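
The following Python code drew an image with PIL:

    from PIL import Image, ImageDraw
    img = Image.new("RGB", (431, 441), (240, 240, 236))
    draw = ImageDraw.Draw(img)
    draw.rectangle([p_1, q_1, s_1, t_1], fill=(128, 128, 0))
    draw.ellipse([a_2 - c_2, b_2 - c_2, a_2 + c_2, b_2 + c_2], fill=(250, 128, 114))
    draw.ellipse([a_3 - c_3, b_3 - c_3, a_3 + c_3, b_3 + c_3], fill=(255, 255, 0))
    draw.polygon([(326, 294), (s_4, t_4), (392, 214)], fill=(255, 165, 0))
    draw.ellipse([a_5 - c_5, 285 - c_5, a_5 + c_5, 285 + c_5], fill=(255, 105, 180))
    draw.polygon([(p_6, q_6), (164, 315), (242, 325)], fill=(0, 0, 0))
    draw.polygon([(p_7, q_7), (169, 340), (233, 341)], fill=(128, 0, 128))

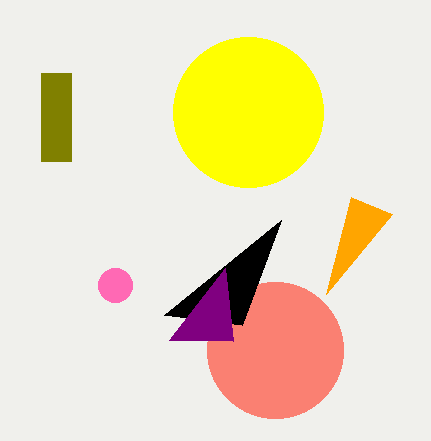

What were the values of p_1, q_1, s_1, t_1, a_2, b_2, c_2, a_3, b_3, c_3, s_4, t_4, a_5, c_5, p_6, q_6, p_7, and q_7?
p_1 = 41; q_1 = 73; s_1 = 71; t_1 = 161; a_2 = 275; b_2 = 350; c_2 = 68; a_3 = 248; b_3 = 112; c_3 = 75; s_4 = 351; t_4 = 197; a_5 = 115; c_5 = 17; p_6 = 281; q_6 = 220; p_7 = 225; q_7 = 268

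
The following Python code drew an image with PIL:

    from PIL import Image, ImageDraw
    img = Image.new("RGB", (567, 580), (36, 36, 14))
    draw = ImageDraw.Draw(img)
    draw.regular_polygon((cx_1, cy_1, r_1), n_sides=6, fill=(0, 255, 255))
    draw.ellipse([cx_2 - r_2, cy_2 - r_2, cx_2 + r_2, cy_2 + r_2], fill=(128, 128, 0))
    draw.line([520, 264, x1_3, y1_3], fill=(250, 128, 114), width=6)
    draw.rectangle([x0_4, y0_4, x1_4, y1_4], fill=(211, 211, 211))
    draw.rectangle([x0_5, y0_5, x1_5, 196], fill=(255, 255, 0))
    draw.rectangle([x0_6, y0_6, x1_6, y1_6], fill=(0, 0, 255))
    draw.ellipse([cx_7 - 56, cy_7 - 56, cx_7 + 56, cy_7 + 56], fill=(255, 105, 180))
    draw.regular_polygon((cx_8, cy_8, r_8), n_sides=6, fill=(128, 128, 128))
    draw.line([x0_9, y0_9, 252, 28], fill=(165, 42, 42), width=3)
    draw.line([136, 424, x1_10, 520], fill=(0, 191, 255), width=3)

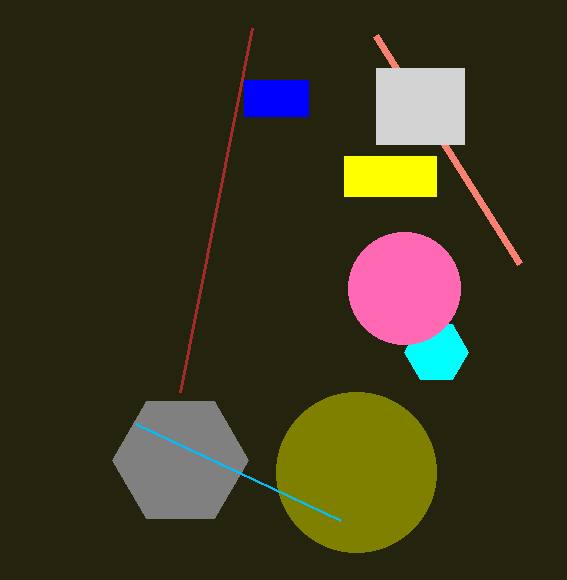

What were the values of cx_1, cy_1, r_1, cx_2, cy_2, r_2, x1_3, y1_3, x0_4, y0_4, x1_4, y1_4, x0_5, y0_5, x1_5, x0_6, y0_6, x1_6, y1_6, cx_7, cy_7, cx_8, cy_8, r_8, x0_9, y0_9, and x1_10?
cx_1 = 436, cy_1 = 352, r_1 = 32, cx_2 = 356, cy_2 = 472, r_2 = 80, x1_3 = 376, y1_3 = 36, x0_4 = 376, y0_4 = 68, x1_4 = 464, y1_4 = 144, x0_5 = 344, y0_5 = 156, x1_5 = 436, x0_6 = 244, y0_6 = 80, x1_6 = 308, y1_6 = 116, cx_7 = 404, cy_7 = 288, cx_8 = 180, cy_8 = 460, r_8 = 68, x0_9 = 180, y0_9 = 392, x1_10 = 340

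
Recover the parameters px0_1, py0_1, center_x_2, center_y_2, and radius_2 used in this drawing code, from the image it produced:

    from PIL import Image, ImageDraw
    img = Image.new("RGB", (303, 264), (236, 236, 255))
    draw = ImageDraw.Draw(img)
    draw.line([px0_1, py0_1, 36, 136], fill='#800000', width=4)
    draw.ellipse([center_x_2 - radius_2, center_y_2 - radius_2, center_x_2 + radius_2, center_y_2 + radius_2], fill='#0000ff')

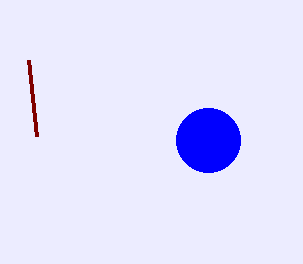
px0_1 = 28, py0_1 = 60, center_x_2 = 208, center_y_2 = 140, radius_2 = 32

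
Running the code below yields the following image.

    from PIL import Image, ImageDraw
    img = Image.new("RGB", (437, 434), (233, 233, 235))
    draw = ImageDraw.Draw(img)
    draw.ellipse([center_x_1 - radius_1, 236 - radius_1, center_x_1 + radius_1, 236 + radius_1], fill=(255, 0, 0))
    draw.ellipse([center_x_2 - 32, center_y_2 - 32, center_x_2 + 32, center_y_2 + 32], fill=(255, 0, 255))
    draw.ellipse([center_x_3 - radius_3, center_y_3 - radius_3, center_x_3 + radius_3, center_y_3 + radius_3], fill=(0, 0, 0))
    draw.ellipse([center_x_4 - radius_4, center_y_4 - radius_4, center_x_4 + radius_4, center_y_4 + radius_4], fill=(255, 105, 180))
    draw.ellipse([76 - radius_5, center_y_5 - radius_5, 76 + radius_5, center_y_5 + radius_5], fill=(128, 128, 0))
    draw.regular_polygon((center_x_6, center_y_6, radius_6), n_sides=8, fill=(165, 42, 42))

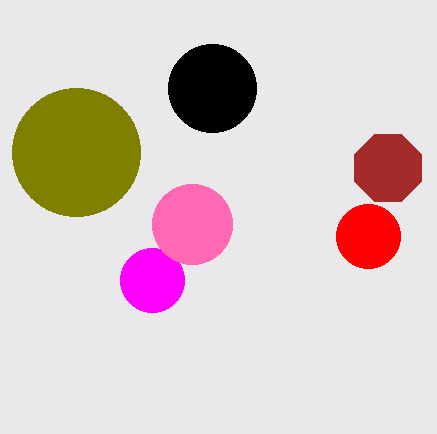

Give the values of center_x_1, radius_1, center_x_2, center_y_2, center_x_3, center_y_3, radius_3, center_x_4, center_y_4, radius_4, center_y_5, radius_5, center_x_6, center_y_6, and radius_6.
center_x_1 = 368; radius_1 = 32; center_x_2 = 152; center_y_2 = 280; center_x_3 = 212; center_y_3 = 88; radius_3 = 44; center_x_4 = 192; center_y_4 = 224; radius_4 = 40; center_y_5 = 152; radius_5 = 64; center_x_6 = 388; center_y_6 = 168; radius_6 = 36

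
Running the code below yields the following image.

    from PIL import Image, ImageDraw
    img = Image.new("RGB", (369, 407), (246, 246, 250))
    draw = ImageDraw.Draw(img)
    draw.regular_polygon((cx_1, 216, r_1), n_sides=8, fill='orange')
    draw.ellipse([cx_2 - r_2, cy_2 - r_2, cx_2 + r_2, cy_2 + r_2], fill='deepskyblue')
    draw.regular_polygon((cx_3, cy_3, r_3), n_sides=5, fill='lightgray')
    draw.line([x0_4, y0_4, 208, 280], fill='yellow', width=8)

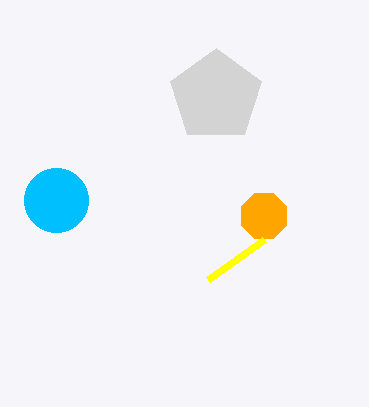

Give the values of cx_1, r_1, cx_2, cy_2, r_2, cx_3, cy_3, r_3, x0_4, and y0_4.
cx_1 = 264
r_1 = 24
cx_2 = 56
cy_2 = 200
r_2 = 32
cx_3 = 216
cy_3 = 96
r_3 = 48
x0_4 = 264
y0_4 = 240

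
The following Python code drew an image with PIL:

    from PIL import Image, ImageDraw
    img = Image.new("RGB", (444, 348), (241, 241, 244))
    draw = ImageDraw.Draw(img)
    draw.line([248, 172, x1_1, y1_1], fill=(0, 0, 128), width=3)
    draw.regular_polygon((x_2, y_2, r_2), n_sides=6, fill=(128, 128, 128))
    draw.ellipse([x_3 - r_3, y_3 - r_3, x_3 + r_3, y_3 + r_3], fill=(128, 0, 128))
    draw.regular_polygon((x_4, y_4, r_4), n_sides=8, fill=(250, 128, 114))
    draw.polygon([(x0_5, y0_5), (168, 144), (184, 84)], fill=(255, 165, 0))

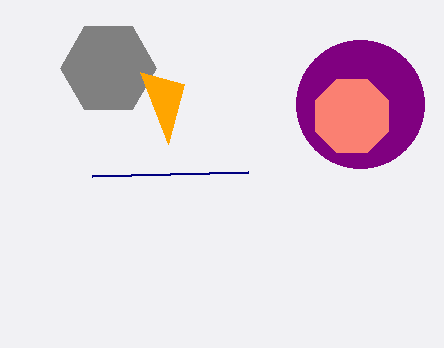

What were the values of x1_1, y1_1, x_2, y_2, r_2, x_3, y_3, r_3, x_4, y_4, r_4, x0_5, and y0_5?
x1_1 = 92
y1_1 = 176
x_2 = 108
y_2 = 68
r_2 = 48
x_3 = 360
y_3 = 104
r_3 = 64
x_4 = 352
y_4 = 116
r_4 = 40
x0_5 = 140
y0_5 = 72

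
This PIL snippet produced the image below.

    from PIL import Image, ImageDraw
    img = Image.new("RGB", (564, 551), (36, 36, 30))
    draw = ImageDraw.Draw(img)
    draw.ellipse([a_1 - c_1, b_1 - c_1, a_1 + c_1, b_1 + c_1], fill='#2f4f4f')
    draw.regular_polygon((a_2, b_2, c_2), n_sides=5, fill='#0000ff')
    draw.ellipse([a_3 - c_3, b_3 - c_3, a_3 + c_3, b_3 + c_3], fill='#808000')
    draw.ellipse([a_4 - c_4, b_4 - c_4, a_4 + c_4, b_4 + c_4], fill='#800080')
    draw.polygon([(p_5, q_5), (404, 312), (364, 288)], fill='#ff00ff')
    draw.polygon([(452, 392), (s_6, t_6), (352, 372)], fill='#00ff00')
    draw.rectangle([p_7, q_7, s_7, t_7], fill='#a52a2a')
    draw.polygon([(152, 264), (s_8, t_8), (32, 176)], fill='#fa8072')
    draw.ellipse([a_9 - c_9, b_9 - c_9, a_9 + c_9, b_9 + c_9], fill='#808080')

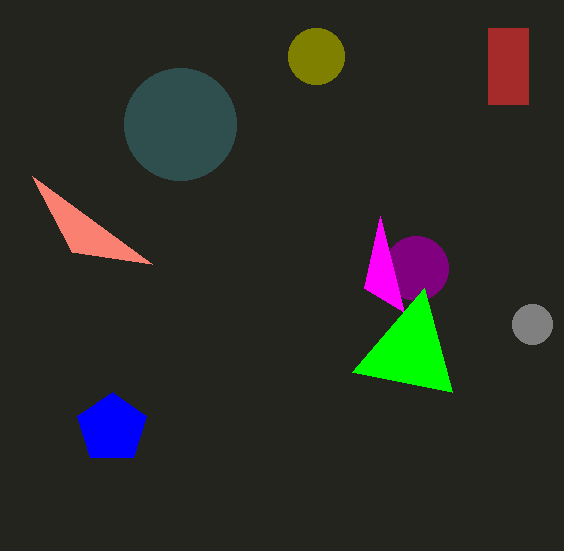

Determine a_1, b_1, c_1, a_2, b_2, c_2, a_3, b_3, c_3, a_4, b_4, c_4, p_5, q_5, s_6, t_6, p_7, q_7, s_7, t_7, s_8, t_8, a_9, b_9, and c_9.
a_1 = 180; b_1 = 124; c_1 = 56; a_2 = 112; b_2 = 428; c_2 = 36; a_3 = 316; b_3 = 56; c_3 = 28; a_4 = 416; b_4 = 268; c_4 = 32; p_5 = 380; q_5 = 216; s_6 = 424; t_6 = 288; p_7 = 488; q_7 = 28; s_7 = 528; t_7 = 104; s_8 = 72; t_8 = 252; a_9 = 532; b_9 = 324; c_9 = 20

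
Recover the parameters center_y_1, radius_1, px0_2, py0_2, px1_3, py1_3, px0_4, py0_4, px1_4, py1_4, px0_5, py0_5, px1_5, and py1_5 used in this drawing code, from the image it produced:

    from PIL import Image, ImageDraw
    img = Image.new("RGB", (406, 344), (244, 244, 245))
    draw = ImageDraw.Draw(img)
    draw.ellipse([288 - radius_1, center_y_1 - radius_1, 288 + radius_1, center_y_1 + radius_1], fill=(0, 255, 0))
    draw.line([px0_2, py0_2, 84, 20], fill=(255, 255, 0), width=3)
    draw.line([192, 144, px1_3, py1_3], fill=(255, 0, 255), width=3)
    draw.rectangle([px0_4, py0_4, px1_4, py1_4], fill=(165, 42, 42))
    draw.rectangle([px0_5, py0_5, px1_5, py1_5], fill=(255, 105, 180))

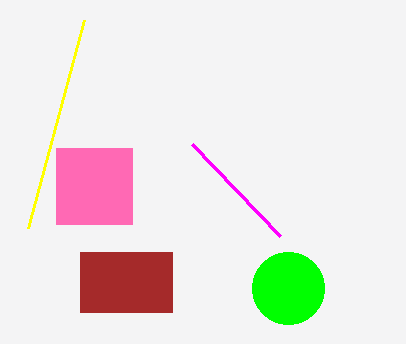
center_y_1 = 288, radius_1 = 36, px0_2 = 28, py0_2 = 228, px1_3 = 280, py1_3 = 236, px0_4 = 80, py0_4 = 252, px1_4 = 172, py1_4 = 312, px0_5 = 56, py0_5 = 148, px1_5 = 132, py1_5 = 224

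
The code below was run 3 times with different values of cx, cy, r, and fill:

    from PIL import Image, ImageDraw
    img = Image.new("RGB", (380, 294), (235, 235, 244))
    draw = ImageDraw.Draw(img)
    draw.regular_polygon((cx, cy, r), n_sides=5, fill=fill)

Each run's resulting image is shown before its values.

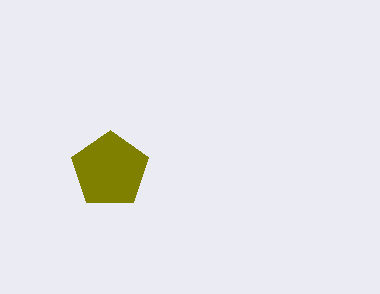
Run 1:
cx = 110; cy = 170; r = 40; fill = 'olive'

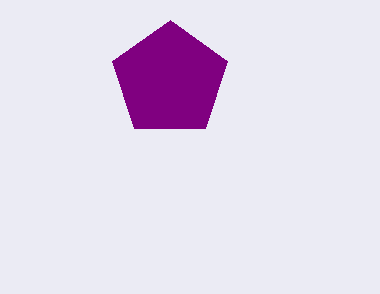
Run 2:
cx = 170; cy = 80; r = 60; fill = 'purple'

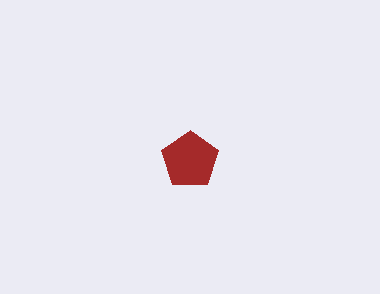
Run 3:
cx = 190
cy = 160
r = 30
fill = 'brown'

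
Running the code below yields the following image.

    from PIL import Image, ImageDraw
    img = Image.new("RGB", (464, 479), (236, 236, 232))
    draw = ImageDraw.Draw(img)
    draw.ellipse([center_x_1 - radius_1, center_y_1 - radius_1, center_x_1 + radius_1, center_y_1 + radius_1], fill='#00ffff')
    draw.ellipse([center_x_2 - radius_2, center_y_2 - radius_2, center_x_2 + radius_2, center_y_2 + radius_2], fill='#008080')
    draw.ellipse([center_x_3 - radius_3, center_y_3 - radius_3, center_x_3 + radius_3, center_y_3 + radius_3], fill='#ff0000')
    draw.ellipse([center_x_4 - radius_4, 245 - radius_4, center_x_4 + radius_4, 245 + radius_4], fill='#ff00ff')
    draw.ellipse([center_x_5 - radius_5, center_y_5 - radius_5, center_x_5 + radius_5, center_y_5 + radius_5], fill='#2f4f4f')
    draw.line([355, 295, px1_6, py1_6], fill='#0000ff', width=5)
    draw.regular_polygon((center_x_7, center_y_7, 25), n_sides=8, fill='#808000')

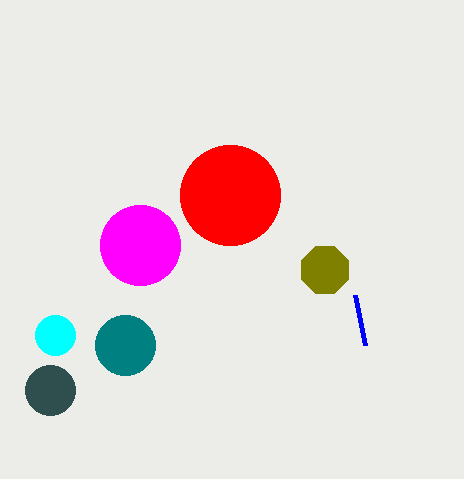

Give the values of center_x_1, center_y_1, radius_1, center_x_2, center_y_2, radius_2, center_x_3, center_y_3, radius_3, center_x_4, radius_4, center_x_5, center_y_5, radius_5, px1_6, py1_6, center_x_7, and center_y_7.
center_x_1 = 55, center_y_1 = 335, radius_1 = 20, center_x_2 = 125, center_y_2 = 345, radius_2 = 30, center_x_3 = 230, center_y_3 = 195, radius_3 = 50, center_x_4 = 140, radius_4 = 40, center_x_5 = 50, center_y_5 = 390, radius_5 = 25, px1_6 = 365, py1_6 = 345, center_x_7 = 325, center_y_7 = 270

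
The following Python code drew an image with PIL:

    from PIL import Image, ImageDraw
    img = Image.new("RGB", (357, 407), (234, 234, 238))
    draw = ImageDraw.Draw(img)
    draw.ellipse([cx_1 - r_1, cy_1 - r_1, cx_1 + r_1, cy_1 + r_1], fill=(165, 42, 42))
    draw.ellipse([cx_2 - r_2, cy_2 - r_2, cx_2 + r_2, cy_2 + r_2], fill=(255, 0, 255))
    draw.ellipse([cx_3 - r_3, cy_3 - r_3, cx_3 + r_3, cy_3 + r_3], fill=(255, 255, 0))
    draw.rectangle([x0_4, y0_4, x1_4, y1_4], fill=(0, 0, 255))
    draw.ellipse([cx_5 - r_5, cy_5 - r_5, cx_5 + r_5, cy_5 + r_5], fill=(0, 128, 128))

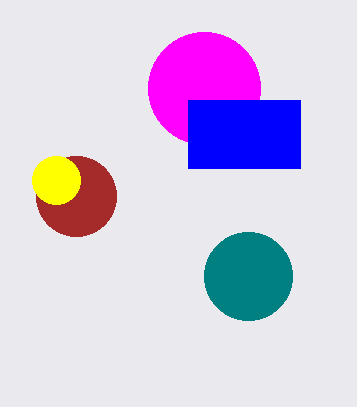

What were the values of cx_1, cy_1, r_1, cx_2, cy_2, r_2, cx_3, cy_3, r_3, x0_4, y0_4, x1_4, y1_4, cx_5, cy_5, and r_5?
cx_1 = 76; cy_1 = 196; r_1 = 40; cx_2 = 204; cy_2 = 88; r_2 = 56; cx_3 = 56; cy_3 = 180; r_3 = 24; x0_4 = 188; y0_4 = 100; x1_4 = 300; y1_4 = 168; cx_5 = 248; cy_5 = 276; r_5 = 44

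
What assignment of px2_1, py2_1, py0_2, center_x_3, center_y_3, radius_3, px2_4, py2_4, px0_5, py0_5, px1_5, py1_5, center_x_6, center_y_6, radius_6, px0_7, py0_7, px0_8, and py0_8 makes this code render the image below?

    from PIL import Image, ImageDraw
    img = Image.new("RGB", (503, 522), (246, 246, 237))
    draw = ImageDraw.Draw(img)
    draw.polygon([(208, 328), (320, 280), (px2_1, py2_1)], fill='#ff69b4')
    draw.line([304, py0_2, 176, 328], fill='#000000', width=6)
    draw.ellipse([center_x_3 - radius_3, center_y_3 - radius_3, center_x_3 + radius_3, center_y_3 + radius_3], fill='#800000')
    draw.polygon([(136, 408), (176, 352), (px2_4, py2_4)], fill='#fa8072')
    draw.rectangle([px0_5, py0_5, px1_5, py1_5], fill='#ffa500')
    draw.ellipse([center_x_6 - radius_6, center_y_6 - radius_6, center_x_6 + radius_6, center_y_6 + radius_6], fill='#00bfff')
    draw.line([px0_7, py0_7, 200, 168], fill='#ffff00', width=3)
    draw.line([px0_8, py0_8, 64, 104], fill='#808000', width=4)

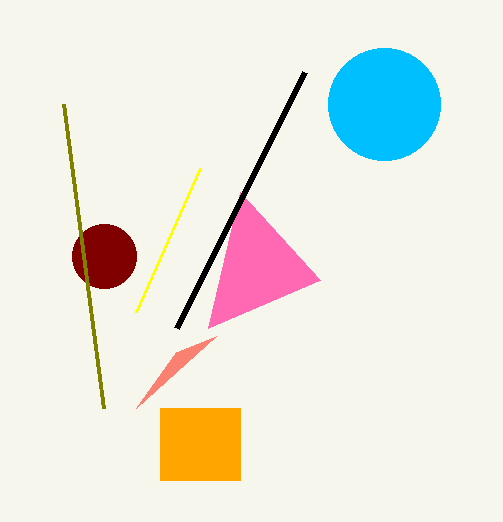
px2_1 = 240; py2_1 = 192; py0_2 = 72; center_x_3 = 104; center_y_3 = 256; radius_3 = 32; px2_4 = 216; py2_4 = 336; px0_5 = 160; py0_5 = 408; px1_5 = 240; py1_5 = 480; center_x_6 = 384; center_y_6 = 104; radius_6 = 56; px0_7 = 136; py0_7 = 312; px0_8 = 104; py0_8 = 408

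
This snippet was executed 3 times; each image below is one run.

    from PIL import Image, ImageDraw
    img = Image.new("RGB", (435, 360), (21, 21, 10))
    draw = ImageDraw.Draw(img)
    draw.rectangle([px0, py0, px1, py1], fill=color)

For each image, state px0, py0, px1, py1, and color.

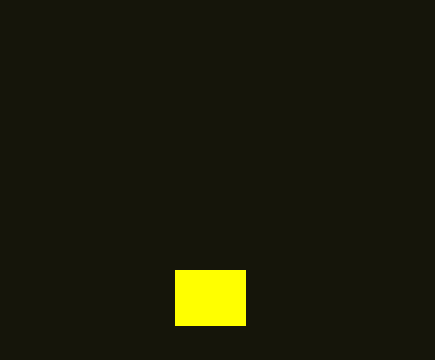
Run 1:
px0 = 175; py0 = 270; px1 = 245; py1 = 325; color = 'yellow'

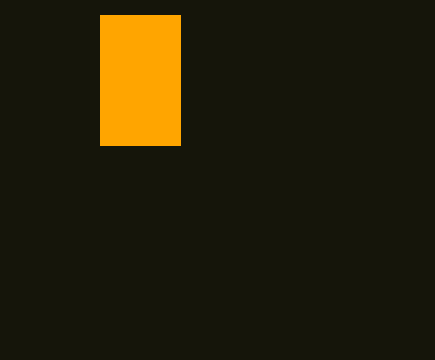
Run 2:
px0 = 100
py0 = 15
px1 = 180
py1 = 145
color = 'orange'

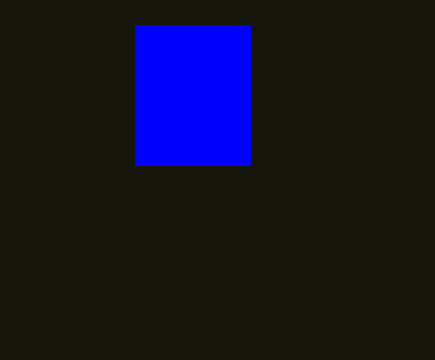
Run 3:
px0 = 135; py0 = 25; px1 = 250; py1 = 165; color = 'blue'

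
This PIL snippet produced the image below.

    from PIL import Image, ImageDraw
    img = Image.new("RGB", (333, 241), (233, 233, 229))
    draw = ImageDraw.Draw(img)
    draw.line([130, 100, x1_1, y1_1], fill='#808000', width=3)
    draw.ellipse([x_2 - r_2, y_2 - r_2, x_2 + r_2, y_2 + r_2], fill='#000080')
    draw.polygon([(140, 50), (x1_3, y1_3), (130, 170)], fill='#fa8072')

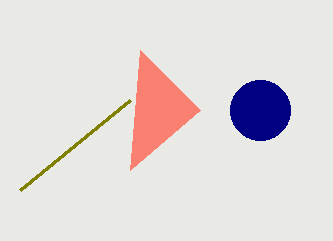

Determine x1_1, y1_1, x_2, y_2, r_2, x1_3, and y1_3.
x1_1 = 20, y1_1 = 190, x_2 = 260, y_2 = 110, r_2 = 30, x1_3 = 200, y1_3 = 110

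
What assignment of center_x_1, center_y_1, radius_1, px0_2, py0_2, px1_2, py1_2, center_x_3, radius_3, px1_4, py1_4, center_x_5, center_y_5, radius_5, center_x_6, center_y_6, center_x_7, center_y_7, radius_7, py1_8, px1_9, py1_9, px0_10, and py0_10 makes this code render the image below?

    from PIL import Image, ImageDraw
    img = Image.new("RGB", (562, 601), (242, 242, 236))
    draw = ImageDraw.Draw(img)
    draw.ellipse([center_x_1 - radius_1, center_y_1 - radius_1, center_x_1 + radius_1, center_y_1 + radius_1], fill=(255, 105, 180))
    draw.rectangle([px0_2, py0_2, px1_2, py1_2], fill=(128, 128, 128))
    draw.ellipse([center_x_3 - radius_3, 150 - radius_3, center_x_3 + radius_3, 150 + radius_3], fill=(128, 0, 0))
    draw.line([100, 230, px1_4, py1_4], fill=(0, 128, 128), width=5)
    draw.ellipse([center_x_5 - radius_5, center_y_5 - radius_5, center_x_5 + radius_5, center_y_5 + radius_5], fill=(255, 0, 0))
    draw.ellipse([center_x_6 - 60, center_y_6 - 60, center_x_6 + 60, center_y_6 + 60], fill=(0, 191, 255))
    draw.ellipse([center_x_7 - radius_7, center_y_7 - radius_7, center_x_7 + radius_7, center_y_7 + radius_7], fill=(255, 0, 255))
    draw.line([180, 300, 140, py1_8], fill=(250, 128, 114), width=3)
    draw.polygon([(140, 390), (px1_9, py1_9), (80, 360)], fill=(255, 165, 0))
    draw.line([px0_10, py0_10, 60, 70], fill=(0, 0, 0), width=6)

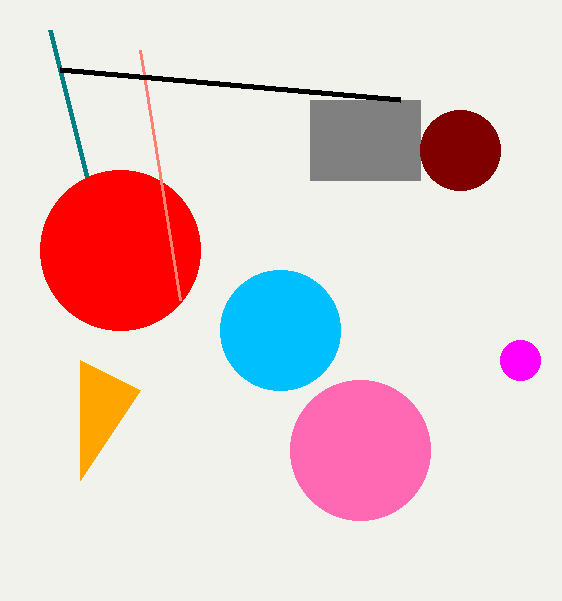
center_x_1 = 360, center_y_1 = 450, radius_1 = 70, px0_2 = 310, py0_2 = 100, px1_2 = 420, py1_2 = 180, center_x_3 = 460, radius_3 = 40, px1_4 = 50, py1_4 = 30, center_x_5 = 120, center_y_5 = 250, radius_5 = 80, center_x_6 = 280, center_y_6 = 330, center_x_7 = 520, center_y_7 = 360, radius_7 = 20, py1_8 = 50, px1_9 = 80, py1_9 = 480, px0_10 = 400, py0_10 = 100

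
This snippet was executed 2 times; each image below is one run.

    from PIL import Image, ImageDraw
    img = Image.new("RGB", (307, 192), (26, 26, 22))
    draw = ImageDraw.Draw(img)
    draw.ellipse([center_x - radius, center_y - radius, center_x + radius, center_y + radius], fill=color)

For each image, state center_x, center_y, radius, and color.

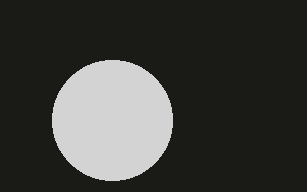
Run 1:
center_x = 112; center_y = 120; radius = 60; color = 'lightgray'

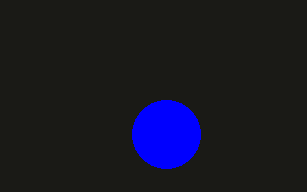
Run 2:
center_x = 166, center_y = 134, radius = 34, color = 'blue'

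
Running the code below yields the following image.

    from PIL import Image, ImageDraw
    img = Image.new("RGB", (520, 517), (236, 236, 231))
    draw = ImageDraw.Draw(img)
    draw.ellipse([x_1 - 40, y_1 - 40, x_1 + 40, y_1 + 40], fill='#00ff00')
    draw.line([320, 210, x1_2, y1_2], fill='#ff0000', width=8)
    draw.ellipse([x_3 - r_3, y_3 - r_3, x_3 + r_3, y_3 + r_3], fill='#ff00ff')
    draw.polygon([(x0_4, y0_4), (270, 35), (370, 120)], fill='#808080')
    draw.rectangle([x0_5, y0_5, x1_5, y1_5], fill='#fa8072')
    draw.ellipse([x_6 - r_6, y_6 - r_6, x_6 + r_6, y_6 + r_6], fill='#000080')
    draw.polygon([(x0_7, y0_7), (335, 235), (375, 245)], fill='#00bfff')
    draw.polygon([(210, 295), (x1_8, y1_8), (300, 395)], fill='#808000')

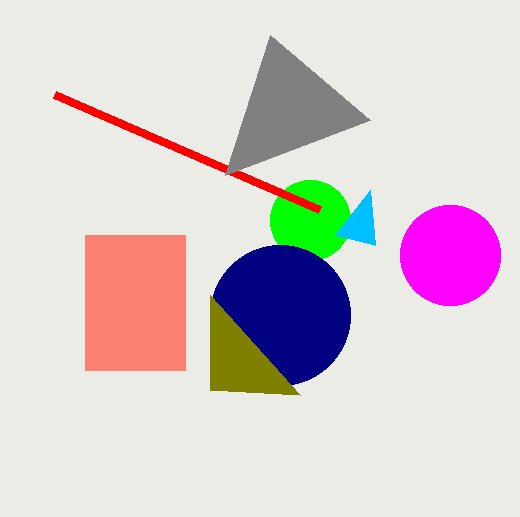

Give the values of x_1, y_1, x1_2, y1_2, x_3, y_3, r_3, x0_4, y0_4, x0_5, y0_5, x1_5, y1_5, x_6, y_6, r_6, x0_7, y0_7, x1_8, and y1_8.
x_1 = 310, y_1 = 220, x1_2 = 55, y1_2 = 95, x_3 = 450, y_3 = 255, r_3 = 50, x0_4 = 225, y0_4 = 175, x0_5 = 85, y0_5 = 235, x1_5 = 185, y1_5 = 370, x_6 = 280, y_6 = 315, r_6 = 70, x0_7 = 370, y0_7 = 190, x1_8 = 210, y1_8 = 390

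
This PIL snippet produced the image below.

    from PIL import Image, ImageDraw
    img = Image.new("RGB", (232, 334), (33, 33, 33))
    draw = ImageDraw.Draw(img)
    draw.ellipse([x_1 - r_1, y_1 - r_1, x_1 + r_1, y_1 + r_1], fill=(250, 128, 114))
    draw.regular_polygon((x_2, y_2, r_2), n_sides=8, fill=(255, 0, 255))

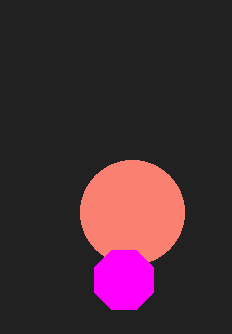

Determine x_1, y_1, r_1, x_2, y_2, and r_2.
x_1 = 132
y_1 = 212
r_1 = 52
x_2 = 124
y_2 = 280
r_2 = 32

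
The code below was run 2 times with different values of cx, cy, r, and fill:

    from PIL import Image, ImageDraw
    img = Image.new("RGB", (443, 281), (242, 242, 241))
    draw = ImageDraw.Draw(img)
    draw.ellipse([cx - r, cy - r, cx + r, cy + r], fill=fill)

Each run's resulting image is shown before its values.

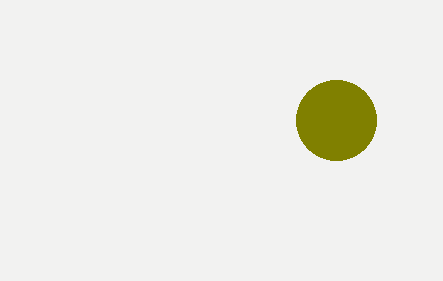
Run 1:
cx = 336; cy = 120; r = 40; fill = 'olive'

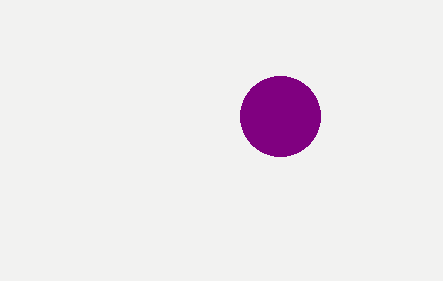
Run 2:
cx = 280, cy = 116, r = 40, fill = 'purple'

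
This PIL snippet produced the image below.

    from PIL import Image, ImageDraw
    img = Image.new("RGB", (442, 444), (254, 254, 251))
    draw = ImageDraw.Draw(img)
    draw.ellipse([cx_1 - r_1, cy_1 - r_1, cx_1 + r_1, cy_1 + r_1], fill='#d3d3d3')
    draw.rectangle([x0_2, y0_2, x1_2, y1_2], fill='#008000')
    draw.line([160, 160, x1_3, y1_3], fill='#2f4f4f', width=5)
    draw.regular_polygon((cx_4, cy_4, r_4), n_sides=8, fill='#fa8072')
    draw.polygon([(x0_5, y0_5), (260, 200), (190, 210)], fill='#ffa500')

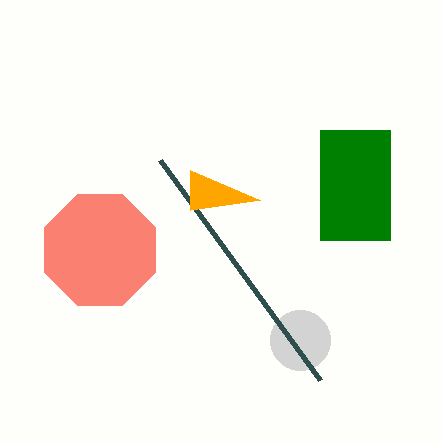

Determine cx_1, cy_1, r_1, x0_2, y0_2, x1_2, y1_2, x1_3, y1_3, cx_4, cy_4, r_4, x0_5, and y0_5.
cx_1 = 300; cy_1 = 340; r_1 = 30; x0_2 = 320; y0_2 = 130; x1_2 = 390; y1_2 = 240; x1_3 = 320; y1_3 = 380; cx_4 = 100; cy_4 = 250; r_4 = 60; x0_5 = 190; y0_5 = 170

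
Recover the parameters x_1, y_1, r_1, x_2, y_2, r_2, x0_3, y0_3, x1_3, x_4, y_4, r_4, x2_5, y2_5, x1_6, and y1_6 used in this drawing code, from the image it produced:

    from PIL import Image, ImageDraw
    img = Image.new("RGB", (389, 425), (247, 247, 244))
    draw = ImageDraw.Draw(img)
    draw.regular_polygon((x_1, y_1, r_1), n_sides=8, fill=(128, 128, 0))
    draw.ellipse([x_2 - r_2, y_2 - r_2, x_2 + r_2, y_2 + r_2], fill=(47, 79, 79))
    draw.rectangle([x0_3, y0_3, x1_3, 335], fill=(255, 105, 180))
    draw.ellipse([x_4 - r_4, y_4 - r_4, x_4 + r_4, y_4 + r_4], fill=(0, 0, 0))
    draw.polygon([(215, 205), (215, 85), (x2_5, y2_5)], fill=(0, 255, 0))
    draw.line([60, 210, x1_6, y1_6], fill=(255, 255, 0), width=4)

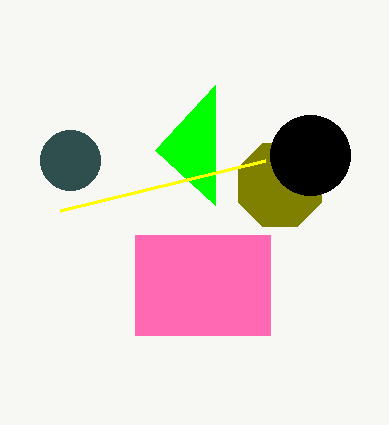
x_1 = 280, y_1 = 185, r_1 = 45, x_2 = 70, y_2 = 160, r_2 = 30, x0_3 = 135, y0_3 = 235, x1_3 = 270, x_4 = 310, y_4 = 155, r_4 = 40, x2_5 = 155, y2_5 = 150, x1_6 = 265, y1_6 = 160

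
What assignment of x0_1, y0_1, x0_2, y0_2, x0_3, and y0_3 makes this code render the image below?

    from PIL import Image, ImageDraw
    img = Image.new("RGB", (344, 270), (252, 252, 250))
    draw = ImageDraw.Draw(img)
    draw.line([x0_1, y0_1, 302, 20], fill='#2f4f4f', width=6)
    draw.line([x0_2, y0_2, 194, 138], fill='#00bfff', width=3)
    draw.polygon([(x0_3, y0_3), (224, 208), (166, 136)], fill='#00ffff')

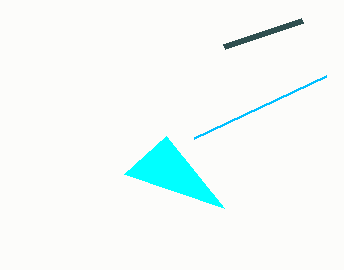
x0_1 = 224; y0_1 = 46; x0_2 = 326; y0_2 = 76; x0_3 = 124; y0_3 = 174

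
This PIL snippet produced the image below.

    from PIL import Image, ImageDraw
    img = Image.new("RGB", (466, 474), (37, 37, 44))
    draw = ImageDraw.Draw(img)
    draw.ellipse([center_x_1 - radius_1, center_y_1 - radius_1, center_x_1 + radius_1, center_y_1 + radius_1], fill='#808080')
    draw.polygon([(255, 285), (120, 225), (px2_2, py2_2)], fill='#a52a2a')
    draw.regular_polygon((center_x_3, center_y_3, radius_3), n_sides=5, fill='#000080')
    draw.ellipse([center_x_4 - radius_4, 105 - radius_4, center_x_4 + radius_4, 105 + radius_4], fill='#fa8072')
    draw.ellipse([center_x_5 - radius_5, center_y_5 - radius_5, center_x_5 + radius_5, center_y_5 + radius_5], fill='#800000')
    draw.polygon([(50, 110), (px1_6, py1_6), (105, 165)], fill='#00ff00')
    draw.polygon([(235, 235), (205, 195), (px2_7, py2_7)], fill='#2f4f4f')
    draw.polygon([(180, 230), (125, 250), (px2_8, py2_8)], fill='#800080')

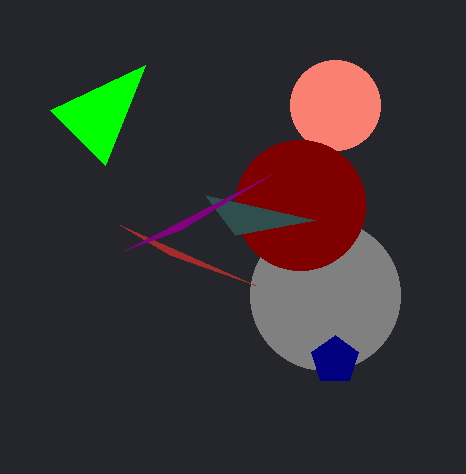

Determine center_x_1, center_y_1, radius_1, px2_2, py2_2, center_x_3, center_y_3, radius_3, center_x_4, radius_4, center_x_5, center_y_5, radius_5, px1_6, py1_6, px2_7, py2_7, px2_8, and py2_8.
center_x_1 = 325
center_y_1 = 295
radius_1 = 75
px2_2 = 170
py2_2 = 255
center_x_3 = 335
center_y_3 = 360
radius_3 = 25
center_x_4 = 335
radius_4 = 45
center_x_5 = 300
center_y_5 = 205
radius_5 = 65
px1_6 = 145
py1_6 = 65
px2_7 = 315
py2_7 = 220
px2_8 = 270
py2_8 = 175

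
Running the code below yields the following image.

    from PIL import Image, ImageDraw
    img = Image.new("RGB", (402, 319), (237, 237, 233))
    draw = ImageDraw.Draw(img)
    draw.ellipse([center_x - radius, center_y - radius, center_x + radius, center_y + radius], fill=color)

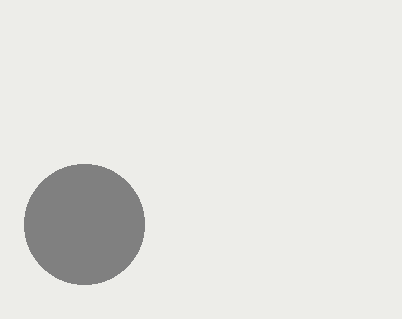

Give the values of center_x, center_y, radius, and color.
center_x = 84
center_y = 224
radius = 60
color = 'gray'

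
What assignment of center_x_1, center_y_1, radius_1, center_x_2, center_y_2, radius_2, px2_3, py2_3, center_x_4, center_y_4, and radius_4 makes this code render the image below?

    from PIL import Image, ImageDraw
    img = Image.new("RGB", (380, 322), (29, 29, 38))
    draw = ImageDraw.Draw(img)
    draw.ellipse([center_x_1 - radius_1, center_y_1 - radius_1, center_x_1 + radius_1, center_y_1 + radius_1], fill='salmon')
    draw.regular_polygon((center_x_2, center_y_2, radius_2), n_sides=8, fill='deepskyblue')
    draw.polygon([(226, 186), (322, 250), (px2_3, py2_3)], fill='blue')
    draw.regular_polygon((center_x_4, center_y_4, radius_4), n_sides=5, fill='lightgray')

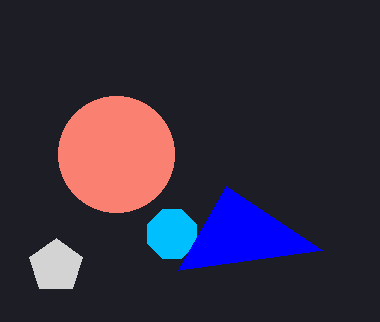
center_x_1 = 116; center_y_1 = 154; radius_1 = 58; center_x_2 = 172; center_y_2 = 234; radius_2 = 26; px2_3 = 178; py2_3 = 270; center_x_4 = 56; center_y_4 = 266; radius_4 = 28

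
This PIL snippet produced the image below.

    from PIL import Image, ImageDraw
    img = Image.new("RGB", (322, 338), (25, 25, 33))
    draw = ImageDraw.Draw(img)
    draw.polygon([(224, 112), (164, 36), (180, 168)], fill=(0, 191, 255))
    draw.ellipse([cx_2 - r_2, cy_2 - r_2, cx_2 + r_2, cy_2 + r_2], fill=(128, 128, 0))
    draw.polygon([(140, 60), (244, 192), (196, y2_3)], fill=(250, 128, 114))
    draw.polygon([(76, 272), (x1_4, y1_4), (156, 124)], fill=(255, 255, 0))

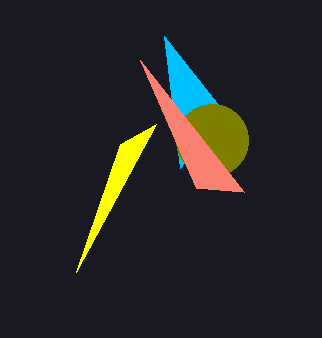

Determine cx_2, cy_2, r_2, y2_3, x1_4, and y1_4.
cx_2 = 212; cy_2 = 140; r_2 = 36; y2_3 = 188; x1_4 = 120; y1_4 = 144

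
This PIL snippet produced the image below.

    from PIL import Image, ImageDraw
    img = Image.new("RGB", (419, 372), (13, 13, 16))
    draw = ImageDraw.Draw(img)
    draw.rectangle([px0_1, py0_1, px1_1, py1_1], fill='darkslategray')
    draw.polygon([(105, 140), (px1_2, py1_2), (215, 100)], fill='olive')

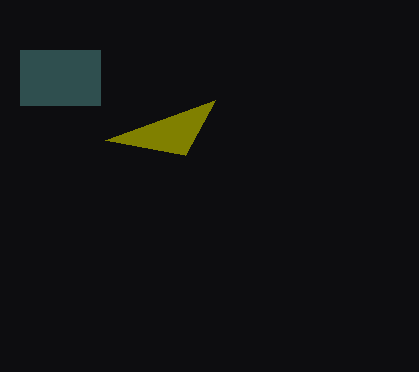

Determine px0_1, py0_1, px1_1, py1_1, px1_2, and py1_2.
px0_1 = 20, py0_1 = 50, px1_1 = 100, py1_1 = 105, px1_2 = 185, py1_2 = 155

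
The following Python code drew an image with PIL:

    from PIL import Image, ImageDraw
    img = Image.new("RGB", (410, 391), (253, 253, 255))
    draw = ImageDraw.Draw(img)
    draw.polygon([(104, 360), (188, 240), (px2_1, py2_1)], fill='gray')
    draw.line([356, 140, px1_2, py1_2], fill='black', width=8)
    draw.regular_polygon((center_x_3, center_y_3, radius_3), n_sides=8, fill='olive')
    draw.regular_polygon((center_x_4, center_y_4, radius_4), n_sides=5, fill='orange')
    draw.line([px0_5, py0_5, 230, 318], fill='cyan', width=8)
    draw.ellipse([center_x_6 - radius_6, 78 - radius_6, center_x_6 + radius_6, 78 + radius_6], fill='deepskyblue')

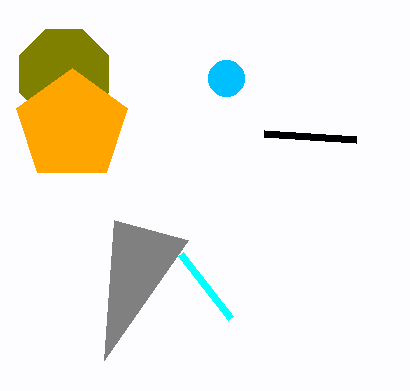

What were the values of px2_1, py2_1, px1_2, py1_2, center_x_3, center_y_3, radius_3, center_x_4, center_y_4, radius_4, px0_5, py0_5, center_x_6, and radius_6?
px2_1 = 114, py2_1 = 220, px1_2 = 264, py1_2 = 134, center_x_3 = 64, center_y_3 = 74, radius_3 = 48, center_x_4 = 72, center_y_4 = 126, radius_4 = 58, px0_5 = 180, py0_5 = 254, center_x_6 = 226, radius_6 = 18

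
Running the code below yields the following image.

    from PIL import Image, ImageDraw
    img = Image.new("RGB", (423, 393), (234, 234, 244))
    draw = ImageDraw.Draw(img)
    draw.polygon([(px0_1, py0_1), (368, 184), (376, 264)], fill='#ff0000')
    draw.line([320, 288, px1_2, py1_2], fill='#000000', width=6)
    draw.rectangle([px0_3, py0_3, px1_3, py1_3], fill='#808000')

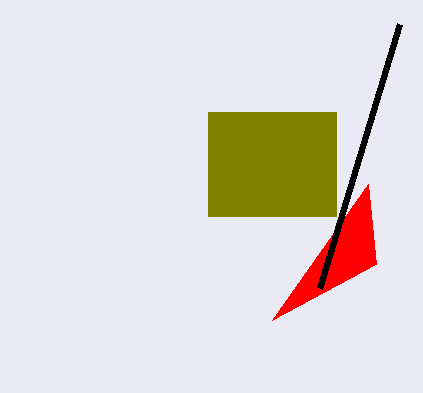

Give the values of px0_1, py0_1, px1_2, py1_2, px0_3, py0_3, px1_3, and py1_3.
px0_1 = 272, py0_1 = 320, px1_2 = 400, py1_2 = 24, px0_3 = 208, py0_3 = 112, px1_3 = 336, py1_3 = 216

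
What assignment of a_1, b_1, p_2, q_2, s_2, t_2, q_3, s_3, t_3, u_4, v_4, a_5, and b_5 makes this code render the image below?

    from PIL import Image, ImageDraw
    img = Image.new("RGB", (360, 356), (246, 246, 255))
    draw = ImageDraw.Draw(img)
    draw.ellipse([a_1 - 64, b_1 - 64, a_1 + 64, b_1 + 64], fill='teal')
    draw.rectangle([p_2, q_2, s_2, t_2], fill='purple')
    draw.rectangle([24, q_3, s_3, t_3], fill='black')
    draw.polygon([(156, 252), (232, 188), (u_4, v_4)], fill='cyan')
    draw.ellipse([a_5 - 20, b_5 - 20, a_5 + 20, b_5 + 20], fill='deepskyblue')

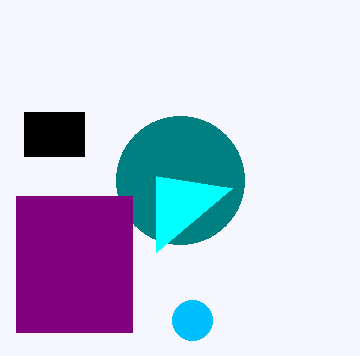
a_1 = 180, b_1 = 180, p_2 = 16, q_2 = 196, s_2 = 132, t_2 = 332, q_3 = 112, s_3 = 84, t_3 = 156, u_4 = 156, v_4 = 176, a_5 = 192, b_5 = 320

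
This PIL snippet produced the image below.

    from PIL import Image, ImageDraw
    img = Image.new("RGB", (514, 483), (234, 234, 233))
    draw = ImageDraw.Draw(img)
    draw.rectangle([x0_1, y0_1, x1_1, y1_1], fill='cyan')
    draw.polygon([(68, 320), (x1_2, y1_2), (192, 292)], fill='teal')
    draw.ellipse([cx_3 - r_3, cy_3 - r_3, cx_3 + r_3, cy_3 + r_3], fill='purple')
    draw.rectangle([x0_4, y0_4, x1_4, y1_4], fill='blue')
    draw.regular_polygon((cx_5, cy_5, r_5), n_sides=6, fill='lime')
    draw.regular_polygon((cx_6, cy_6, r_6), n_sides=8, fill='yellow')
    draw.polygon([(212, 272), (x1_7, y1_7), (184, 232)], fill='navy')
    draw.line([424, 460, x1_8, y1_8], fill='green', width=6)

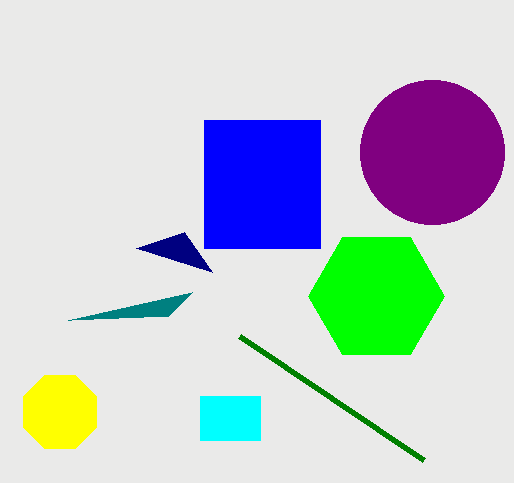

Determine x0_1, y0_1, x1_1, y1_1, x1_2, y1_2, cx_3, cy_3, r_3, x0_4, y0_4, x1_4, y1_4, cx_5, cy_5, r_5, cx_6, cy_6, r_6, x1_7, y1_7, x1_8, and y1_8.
x0_1 = 200, y0_1 = 396, x1_1 = 260, y1_1 = 440, x1_2 = 168, y1_2 = 316, cx_3 = 432, cy_3 = 152, r_3 = 72, x0_4 = 204, y0_4 = 120, x1_4 = 320, y1_4 = 248, cx_5 = 376, cy_5 = 296, r_5 = 68, cx_6 = 60, cy_6 = 412, r_6 = 40, x1_7 = 136, y1_7 = 248, x1_8 = 240, y1_8 = 336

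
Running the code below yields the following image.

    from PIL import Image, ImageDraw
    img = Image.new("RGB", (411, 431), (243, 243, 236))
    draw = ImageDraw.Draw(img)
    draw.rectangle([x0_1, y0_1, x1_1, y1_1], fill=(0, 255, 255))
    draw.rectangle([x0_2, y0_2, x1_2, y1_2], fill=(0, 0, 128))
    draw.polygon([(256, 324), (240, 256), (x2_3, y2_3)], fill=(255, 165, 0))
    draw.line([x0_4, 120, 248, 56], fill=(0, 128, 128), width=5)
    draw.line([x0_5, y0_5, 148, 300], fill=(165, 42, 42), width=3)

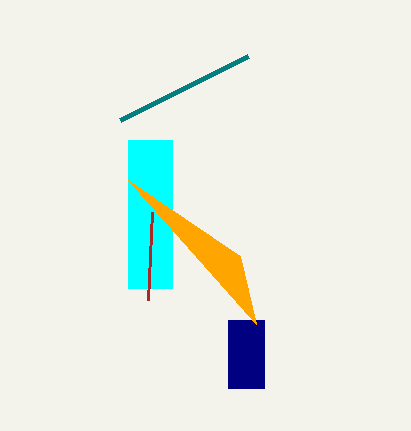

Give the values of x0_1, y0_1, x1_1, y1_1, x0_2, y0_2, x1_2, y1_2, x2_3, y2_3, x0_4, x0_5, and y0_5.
x0_1 = 128
y0_1 = 140
x1_1 = 172
y1_1 = 288
x0_2 = 228
y0_2 = 320
x1_2 = 264
y1_2 = 388
x2_3 = 128
y2_3 = 180
x0_4 = 120
x0_5 = 152
y0_5 = 212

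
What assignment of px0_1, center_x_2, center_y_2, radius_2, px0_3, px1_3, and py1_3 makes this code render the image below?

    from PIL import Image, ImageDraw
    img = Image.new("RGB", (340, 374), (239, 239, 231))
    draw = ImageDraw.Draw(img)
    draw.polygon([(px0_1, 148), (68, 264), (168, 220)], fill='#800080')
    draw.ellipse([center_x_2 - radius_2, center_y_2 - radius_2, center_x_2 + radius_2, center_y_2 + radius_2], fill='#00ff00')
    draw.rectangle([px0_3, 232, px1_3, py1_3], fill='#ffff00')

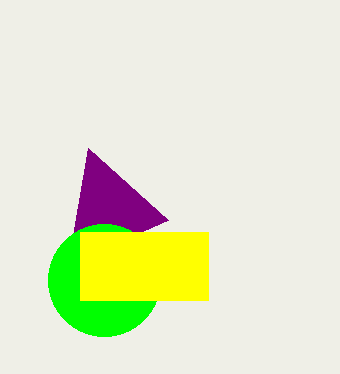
px0_1 = 88
center_x_2 = 104
center_y_2 = 280
radius_2 = 56
px0_3 = 80
px1_3 = 208
py1_3 = 300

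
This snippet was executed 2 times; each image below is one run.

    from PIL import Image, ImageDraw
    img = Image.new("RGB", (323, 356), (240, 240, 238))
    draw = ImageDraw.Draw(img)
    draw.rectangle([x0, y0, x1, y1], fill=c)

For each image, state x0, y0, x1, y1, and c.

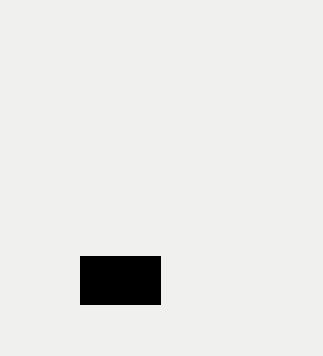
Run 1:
x0 = 80
y0 = 256
x1 = 160
y1 = 304
c = 'black'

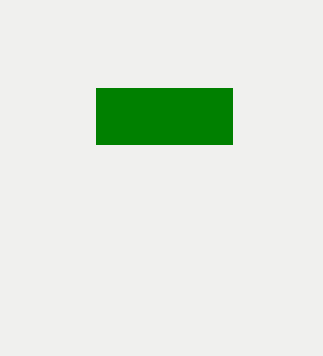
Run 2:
x0 = 96, y0 = 88, x1 = 232, y1 = 144, c = 'green'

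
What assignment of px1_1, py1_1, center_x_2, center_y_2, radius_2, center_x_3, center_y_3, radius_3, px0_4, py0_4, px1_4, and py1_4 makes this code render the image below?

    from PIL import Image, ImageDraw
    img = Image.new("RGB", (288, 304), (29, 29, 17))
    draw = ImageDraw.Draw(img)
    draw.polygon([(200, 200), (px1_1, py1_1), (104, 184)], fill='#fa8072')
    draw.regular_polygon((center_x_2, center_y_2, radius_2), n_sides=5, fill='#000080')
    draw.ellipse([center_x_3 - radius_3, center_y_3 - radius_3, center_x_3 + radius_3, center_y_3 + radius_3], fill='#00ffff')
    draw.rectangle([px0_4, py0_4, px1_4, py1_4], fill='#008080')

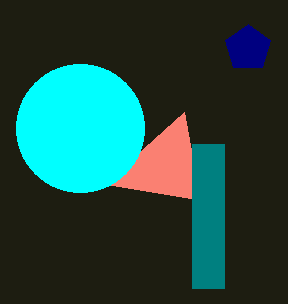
px1_1 = 184, py1_1 = 112, center_x_2 = 248, center_y_2 = 48, radius_2 = 24, center_x_3 = 80, center_y_3 = 128, radius_3 = 64, px0_4 = 192, py0_4 = 144, px1_4 = 224, py1_4 = 288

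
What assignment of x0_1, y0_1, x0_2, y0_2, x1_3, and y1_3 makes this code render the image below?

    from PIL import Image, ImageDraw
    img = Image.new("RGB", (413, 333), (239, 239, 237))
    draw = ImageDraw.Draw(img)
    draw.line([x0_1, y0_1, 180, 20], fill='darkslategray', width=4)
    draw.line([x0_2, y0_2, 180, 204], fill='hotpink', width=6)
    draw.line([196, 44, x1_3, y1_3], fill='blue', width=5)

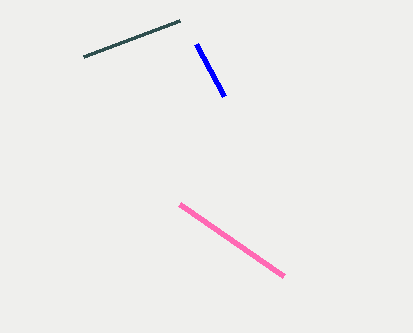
x0_1 = 84, y0_1 = 56, x0_2 = 284, y0_2 = 276, x1_3 = 224, y1_3 = 96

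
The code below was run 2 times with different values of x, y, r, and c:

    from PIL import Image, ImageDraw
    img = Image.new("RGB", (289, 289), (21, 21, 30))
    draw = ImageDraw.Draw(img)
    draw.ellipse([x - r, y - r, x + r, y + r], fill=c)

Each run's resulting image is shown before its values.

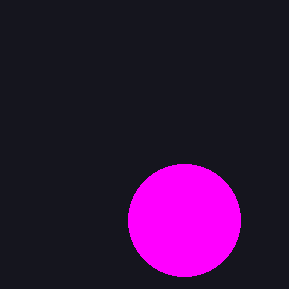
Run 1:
x = 184; y = 220; r = 56; c = 'magenta'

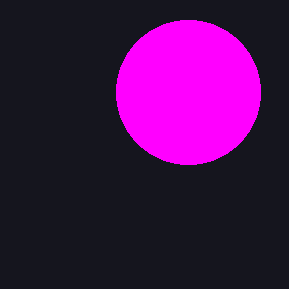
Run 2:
x = 188, y = 92, r = 72, c = 'magenta'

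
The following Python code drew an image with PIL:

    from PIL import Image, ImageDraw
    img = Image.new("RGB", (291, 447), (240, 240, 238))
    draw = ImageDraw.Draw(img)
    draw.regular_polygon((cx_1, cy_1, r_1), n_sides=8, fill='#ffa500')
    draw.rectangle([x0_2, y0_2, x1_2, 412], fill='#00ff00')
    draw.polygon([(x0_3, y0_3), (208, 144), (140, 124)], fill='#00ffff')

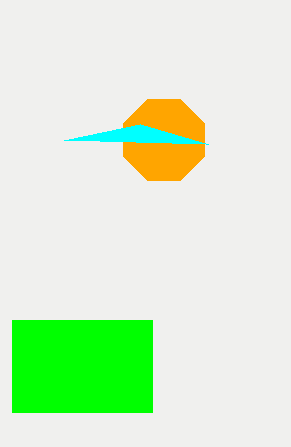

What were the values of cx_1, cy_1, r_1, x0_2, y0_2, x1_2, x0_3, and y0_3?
cx_1 = 164; cy_1 = 140; r_1 = 44; x0_2 = 12; y0_2 = 320; x1_2 = 152; x0_3 = 64; y0_3 = 140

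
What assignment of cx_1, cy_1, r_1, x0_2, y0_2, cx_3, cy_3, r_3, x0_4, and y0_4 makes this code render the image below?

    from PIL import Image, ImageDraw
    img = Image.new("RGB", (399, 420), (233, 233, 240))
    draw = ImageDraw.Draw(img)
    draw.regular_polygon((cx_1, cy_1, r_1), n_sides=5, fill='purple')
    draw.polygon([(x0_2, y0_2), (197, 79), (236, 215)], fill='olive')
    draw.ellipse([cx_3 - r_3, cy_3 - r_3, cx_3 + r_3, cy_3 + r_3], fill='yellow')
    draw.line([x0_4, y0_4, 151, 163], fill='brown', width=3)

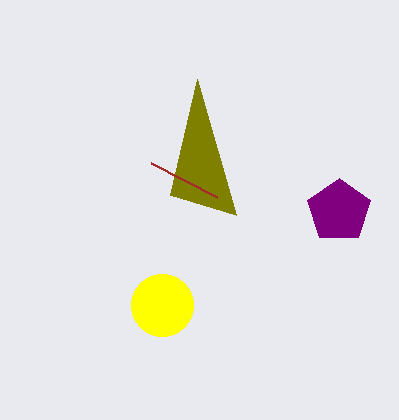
cx_1 = 339; cy_1 = 211; r_1 = 33; x0_2 = 170; y0_2 = 195; cx_3 = 162; cy_3 = 305; r_3 = 31; x0_4 = 217; y0_4 = 197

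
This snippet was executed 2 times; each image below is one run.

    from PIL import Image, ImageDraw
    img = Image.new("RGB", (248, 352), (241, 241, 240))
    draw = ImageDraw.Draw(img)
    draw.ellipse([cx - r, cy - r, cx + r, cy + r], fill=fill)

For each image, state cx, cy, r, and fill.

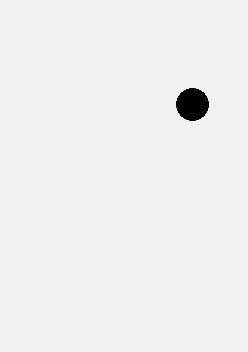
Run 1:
cx = 192, cy = 104, r = 16, fill = 'black'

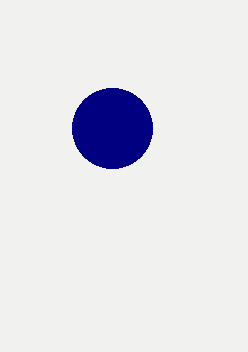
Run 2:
cx = 112
cy = 128
r = 40
fill = 'navy'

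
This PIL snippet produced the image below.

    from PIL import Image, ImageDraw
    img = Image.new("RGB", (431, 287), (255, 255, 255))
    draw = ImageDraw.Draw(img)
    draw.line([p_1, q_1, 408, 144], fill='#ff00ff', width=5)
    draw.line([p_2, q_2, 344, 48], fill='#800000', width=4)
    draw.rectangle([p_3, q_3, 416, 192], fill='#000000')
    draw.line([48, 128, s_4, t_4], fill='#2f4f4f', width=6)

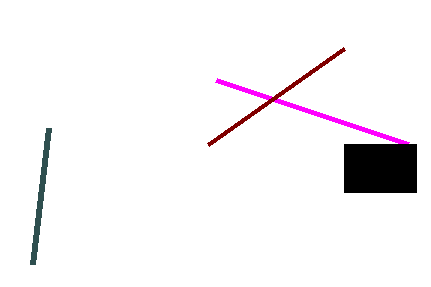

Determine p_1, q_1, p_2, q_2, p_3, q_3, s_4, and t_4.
p_1 = 216
q_1 = 80
p_2 = 208
q_2 = 144
p_3 = 344
q_3 = 144
s_4 = 32
t_4 = 264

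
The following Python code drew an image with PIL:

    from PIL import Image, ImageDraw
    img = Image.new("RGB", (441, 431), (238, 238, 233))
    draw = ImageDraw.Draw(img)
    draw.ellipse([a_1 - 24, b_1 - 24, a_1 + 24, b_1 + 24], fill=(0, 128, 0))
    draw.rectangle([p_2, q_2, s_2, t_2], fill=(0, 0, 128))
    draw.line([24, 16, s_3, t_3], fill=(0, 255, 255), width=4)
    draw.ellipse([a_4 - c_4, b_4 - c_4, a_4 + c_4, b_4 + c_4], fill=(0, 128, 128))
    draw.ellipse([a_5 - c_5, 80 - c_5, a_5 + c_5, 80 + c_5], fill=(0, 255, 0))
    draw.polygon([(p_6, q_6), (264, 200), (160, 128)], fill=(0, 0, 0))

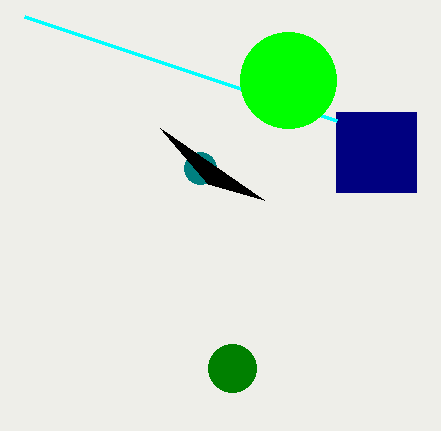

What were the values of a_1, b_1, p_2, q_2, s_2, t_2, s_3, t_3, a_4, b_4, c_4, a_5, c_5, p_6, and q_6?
a_1 = 232; b_1 = 368; p_2 = 336; q_2 = 112; s_2 = 416; t_2 = 192; s_3 = 336; t_3 = 120; a_4 = 200; b_4 = 168; c_4 = 16; a_5 = 288; c_5 = 48; p_6 = 208; q_6 = 184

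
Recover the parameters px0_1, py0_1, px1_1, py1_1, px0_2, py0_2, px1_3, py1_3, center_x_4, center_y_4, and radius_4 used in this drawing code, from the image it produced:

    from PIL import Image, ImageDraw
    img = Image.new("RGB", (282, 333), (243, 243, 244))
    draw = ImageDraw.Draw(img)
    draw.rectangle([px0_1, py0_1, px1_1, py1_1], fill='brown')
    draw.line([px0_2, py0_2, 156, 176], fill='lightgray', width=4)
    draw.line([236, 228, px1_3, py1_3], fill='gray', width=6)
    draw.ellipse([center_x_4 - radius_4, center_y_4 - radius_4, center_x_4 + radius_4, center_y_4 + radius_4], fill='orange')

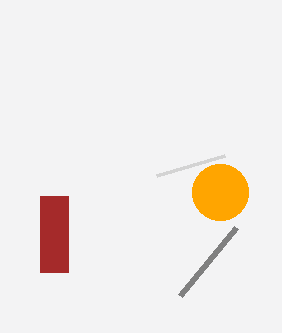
px0_1 = 40; py0_1 = 196; px1_1 = 68; py1_1 = 272; px0_2 = 224; py0_2 = 156; px1_3 = 180; py1_3 = 296; center_x_4 = 220; center_y_4 = 192; radius_4 = 28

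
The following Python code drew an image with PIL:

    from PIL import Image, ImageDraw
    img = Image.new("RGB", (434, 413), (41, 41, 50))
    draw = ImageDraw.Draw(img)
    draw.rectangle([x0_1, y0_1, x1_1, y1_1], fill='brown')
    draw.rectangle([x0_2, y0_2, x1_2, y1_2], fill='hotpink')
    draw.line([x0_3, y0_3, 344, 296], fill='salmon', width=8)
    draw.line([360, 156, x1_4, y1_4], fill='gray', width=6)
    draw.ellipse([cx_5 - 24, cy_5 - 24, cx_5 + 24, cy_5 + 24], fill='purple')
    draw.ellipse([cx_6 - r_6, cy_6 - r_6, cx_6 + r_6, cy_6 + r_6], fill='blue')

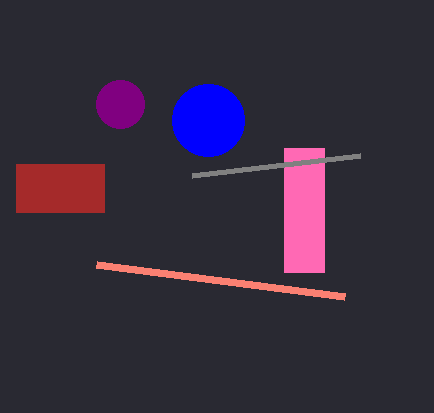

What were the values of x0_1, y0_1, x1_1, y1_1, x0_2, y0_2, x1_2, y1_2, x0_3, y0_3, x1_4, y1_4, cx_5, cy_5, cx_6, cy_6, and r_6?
x0_1 = 16, y0_1 = 164, x1_1 = 104, y1_1 = 212, x0_2 = 284, y0_2 = 148, x1_2 = 324, y1_2 = 272, x0_3 = 96, y0_3 = 264, x1_4 = 192, y1_4 = 176, cx_5 = 120, cy_5 = 104, cx_6 = 208, cy_6 = 120, r_6 = 36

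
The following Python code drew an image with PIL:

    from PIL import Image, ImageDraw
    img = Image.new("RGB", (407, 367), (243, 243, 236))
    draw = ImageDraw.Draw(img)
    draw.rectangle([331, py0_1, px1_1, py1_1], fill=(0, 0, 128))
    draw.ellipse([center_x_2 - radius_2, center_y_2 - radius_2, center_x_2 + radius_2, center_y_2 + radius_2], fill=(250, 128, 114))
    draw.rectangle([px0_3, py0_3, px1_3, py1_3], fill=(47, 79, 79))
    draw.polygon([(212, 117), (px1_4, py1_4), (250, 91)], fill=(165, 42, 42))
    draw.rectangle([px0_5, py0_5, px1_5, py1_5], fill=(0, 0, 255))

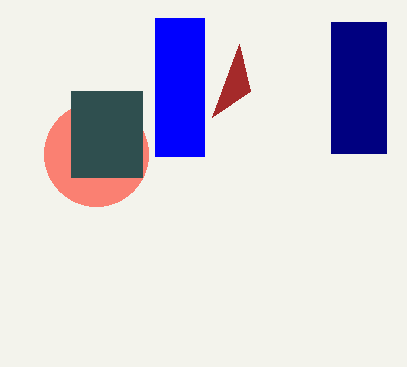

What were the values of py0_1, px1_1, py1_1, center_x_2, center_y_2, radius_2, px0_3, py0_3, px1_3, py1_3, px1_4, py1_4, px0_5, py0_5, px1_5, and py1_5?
py0_1 = 22, px1_1 = 386, py1_1 = 153, center_x_2 = 96, center_y_2 = 154, radius_2 = 52, px0_3 = 71, py0_3 = 91, px1_3 = 142, py1_3 = 177, px1_4 = 239, py1_4 = 44, px0_5 = 155, py0_5 = 18, px1_5 = 204, py1_5 = 156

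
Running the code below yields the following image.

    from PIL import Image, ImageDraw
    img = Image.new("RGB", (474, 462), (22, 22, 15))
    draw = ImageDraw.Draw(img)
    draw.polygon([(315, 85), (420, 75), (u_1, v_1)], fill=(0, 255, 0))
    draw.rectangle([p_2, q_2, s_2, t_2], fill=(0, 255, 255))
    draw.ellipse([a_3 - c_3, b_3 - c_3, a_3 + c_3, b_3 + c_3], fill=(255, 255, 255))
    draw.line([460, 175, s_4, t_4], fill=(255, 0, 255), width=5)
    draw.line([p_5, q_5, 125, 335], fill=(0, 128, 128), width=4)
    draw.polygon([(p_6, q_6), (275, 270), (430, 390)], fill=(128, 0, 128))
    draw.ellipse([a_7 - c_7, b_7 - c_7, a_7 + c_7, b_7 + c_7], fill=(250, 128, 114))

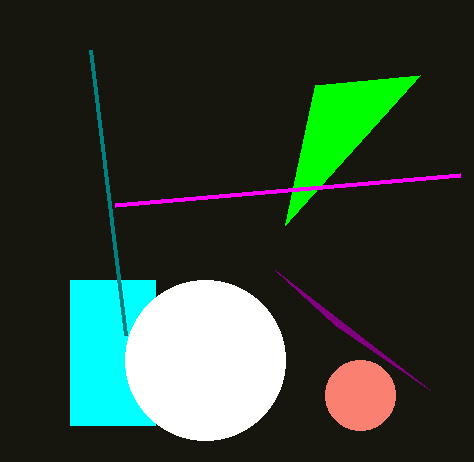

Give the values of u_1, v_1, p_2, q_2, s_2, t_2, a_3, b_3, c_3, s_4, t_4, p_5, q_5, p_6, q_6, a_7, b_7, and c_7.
u_1 = 285
v_1 = 225
p_2 = 70
q_2 = 280
s_2 = 155
t_2 = 425
a_3 = 205
b_3 = 360
c_3 = 80
s_4 = 115
t_4 = 205
p_5 = 90
q_5 = 50
p_6 = 335
q_6 = 325
a_7 = 360
b_7 = 395
c_7 = 35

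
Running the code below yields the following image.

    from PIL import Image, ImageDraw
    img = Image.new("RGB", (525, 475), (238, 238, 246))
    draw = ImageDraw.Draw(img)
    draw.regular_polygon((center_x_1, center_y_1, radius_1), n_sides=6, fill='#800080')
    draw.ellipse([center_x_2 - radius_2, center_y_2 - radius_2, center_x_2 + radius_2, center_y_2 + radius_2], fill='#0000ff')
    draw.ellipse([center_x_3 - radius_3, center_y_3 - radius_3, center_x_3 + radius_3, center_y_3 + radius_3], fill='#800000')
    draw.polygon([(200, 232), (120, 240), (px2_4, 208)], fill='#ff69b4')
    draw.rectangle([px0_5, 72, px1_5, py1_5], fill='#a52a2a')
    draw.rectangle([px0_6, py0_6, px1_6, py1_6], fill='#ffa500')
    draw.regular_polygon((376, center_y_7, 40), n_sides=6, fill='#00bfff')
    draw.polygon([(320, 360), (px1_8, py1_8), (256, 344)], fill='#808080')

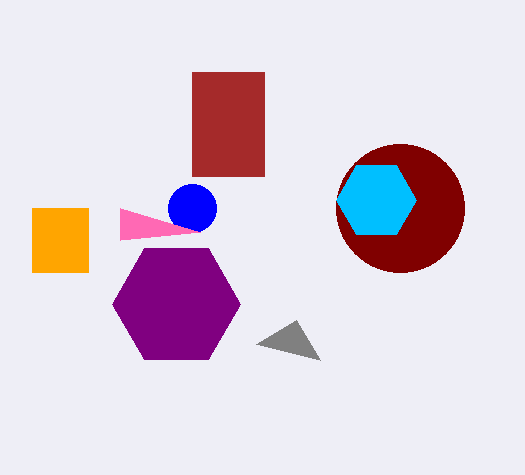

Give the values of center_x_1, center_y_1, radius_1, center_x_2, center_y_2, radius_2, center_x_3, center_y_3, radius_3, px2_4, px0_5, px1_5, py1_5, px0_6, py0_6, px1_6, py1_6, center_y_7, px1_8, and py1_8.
center_x_1 = 176; center_y_1 = 304; radius_1 = 64; center_x_2 = 192; center_y_2 = 208; radius_2 = 24; center_x_3 = 400; center_y_3 = 208; radius_3 = 64; px2_4 = 120; px0_5 = 192; px1_5 = 264; py1_5 = 176; px0_6 = 32; py0_6 = 208; px1_6 = 88; py1_6 = 272; center_y_7 = 200; px1_8 = 296; py1_8 = 320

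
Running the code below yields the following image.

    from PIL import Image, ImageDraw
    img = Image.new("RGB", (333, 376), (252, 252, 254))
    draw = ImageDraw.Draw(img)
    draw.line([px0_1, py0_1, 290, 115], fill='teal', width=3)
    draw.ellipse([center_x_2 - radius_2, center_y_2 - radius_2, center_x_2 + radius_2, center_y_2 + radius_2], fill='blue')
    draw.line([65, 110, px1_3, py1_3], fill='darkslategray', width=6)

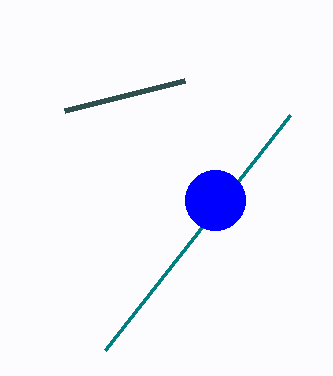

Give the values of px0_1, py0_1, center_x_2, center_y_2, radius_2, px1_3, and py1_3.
px0_1 = 105
py0_1 = 350
center_x_2 = 215
center_y_2 = 200
radius_2 = 30
px1_3 = 185
py1_3 = 80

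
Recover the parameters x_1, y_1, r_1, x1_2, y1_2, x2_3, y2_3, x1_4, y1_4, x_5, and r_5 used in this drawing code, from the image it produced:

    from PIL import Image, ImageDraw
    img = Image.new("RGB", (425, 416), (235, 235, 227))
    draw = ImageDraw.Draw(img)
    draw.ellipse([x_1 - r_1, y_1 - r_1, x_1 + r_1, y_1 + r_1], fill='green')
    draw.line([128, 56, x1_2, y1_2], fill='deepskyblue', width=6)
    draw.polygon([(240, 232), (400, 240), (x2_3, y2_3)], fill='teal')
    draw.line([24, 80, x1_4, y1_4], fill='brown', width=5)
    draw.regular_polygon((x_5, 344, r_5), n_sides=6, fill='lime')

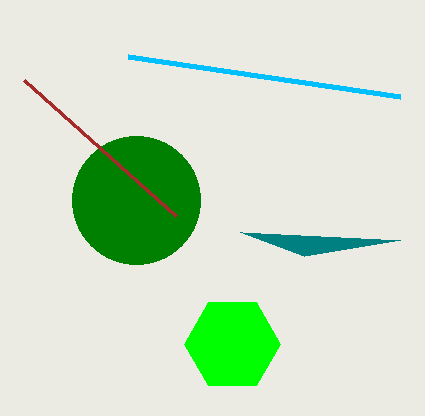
x_1 = 136, y_1 = 200, r_1 = 64, x1_2 = 400, y1_2 = 96, x2_3 = 304, y2_3 = 256, x1_4 = 176, y1_4 = 216, x_5 = 232, r_5 = 48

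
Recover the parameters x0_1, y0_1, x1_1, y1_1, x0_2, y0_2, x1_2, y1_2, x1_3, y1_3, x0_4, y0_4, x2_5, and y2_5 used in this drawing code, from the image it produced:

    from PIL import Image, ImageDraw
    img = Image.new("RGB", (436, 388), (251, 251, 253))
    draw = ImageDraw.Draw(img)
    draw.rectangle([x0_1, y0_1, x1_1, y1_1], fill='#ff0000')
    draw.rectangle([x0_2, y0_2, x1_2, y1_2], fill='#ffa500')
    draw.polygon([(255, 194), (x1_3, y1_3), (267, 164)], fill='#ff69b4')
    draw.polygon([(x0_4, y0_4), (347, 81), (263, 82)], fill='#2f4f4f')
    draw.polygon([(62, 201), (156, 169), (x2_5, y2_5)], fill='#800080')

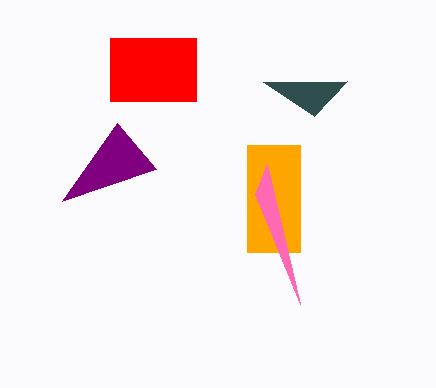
x0_1 = 110; y0_1 = 38; x1_1 = 196; y1_1 = 101; x0_2 = 247; y0_2 = 145; x1_2 = 300; y1_2 = 252; x1_3 = 300; y1_3 = 304; x0_4 = 314; y0_4 = 116; x2_5 = 117; y2_5 = 123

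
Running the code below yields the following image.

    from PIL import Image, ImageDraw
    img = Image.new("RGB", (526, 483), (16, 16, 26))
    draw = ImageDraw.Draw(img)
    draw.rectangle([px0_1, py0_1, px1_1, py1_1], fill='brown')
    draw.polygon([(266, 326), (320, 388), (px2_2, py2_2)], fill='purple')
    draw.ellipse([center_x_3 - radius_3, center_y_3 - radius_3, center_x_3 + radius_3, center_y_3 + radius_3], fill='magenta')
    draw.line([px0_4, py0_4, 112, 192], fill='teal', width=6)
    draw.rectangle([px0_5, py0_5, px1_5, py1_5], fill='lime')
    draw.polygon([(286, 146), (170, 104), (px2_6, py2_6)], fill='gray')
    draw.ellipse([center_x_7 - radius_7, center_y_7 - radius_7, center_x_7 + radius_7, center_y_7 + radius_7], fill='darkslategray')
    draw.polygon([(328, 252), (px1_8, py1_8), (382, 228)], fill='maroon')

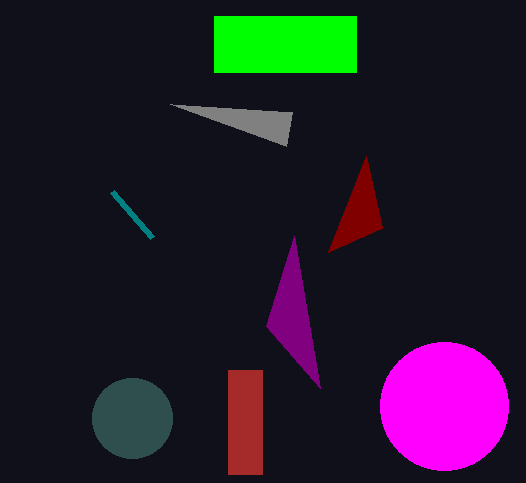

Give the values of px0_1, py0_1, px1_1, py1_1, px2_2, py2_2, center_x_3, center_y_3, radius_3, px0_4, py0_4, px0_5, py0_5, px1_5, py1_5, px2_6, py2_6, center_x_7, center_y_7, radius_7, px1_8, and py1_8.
px0_1 = 228, py0_1 = 370, px1_1 = 262, py1_1 = 474, px2_2 = 294, py2_2 = 236, center_x_3 = 444, center_y_3 = 406, radius_3 = 64, px0_4 = 152, py0_4 = 238, px0_5 = 214, py0_5 = 16, px1_5 = 356, py1_5 = 72, px2_6 = 292, py2_6 = 112, center_x_7 = 132, center_y_7 = 418, radius_7 = 40, px1_8 = 366, py1_8 = 156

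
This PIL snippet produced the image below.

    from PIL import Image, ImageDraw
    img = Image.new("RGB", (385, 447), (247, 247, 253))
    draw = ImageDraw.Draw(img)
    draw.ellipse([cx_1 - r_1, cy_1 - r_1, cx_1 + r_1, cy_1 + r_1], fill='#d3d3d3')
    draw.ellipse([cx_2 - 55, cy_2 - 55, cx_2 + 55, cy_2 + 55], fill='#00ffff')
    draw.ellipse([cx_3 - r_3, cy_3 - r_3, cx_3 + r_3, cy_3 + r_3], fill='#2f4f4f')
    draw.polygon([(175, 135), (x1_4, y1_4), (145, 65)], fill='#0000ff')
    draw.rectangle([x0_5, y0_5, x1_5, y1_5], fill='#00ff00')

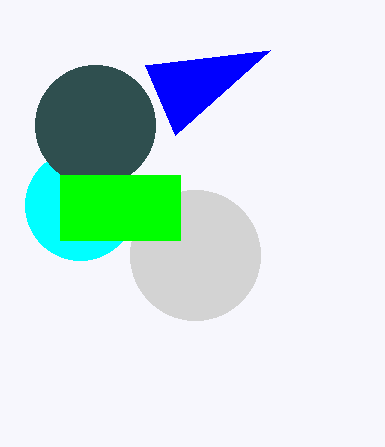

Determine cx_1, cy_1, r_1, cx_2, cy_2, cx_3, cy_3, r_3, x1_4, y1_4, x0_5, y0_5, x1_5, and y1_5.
cx_1 = 195, cy_1 = 255, r_1 = 65, cx_2 = 80, cy_2 = 205, cx_3 = 95, cy_3 = 125, r_3 = 60, x1_4 = 270, y1_4 = 50, x0_5 = 60, y0_5 = 175, x1_5 = 180, y1_5 = 240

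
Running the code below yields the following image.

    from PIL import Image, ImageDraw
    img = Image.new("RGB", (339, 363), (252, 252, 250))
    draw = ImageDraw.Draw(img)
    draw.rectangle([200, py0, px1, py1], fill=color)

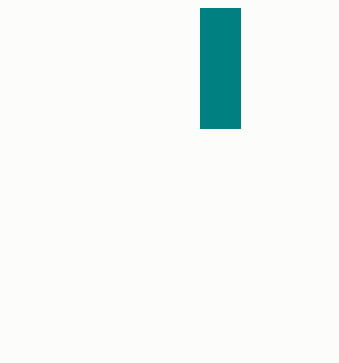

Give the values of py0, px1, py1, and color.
py0 = 8, px1 = 240, py1 = 128, color = 'teal'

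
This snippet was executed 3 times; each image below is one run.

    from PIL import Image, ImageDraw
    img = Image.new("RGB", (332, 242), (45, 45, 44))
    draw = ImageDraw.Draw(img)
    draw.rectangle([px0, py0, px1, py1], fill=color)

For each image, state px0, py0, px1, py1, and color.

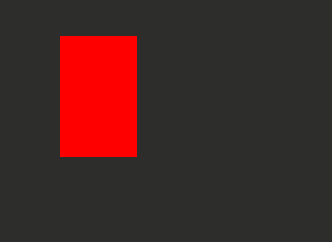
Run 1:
px0 = 60, py0 = 36, px1 = 136, py1 = 156, color = 'red'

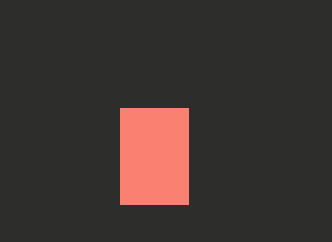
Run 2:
px0 = 120, py0 = 108, px1 = 188, py1 = 204, color = 'salmon'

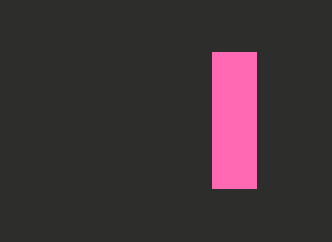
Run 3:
px0 = 212, py0 = 52, px1 = 256, py1 = 188, color = 'hotpink'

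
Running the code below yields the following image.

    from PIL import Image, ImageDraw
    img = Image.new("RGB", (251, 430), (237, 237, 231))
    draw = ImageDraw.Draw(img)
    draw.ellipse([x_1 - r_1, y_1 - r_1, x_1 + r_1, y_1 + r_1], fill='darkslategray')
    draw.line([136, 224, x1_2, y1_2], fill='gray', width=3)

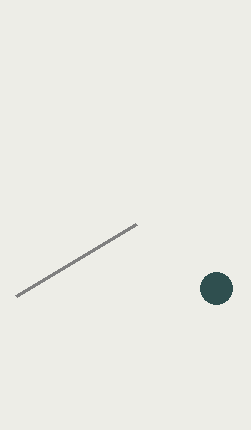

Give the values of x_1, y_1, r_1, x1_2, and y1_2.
x_1 = 216, y_1 = 288, r_1 = 16, x1_2 = 16, y1_2 = 296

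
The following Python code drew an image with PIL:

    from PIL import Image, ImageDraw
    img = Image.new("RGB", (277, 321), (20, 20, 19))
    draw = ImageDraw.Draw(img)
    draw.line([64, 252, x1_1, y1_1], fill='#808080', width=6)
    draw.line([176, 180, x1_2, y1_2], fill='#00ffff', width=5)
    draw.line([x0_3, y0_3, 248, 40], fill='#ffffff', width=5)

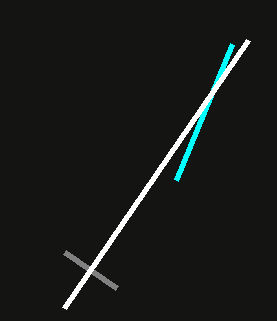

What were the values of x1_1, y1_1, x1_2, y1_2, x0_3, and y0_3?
x1_1 = 116, y1_1 = 288, x1_2 = 232, y1_2 = 44, x0_3 = 64, y0_3 = 308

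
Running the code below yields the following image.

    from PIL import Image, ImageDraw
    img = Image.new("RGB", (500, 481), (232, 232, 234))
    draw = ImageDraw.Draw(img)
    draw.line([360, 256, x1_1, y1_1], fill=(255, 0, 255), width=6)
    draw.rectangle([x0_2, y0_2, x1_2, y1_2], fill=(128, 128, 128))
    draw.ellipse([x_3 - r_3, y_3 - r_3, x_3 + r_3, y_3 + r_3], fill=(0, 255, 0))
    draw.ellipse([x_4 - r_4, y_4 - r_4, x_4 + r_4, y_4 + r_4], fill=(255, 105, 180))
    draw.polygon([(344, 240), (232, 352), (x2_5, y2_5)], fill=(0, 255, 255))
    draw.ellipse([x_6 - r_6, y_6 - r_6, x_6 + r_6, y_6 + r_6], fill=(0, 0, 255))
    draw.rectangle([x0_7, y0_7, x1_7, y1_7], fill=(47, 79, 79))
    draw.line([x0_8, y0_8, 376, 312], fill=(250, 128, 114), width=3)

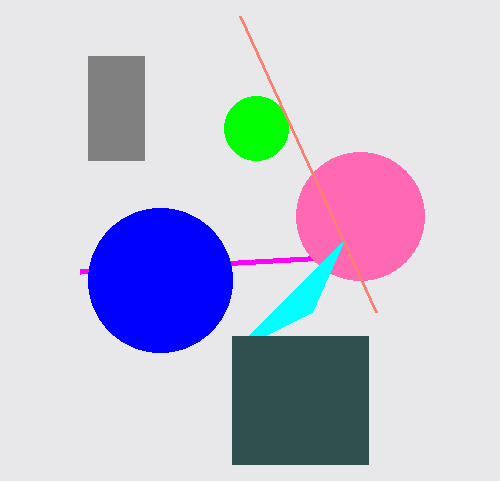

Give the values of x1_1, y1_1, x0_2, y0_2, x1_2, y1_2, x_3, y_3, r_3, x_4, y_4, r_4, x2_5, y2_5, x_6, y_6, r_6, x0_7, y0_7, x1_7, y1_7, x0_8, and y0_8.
x1_1 = 80
y1_1 = 272
x0_2 = 88
y0_2 = 56
x1_2 = 144
y1_2 = 160
x_3 = 256
y_3 = 128
r_3 = 32
x_4 = 360
y_4 = 216
r_4 = 64
x2_5 = 312
y2_5 = 312
x_6 = 160
y_6 = 280
r_6 = 72
x0_7 = 232
y0_7 = 336
x1_7 = 368
y1_7 = 464
x0_8 = 240
y0_8 = 16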